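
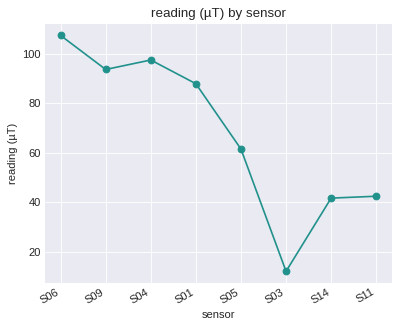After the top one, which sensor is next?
S04

Top 3: S06 ≈ 110, S04 ≈ 100, S09 ≈ 90.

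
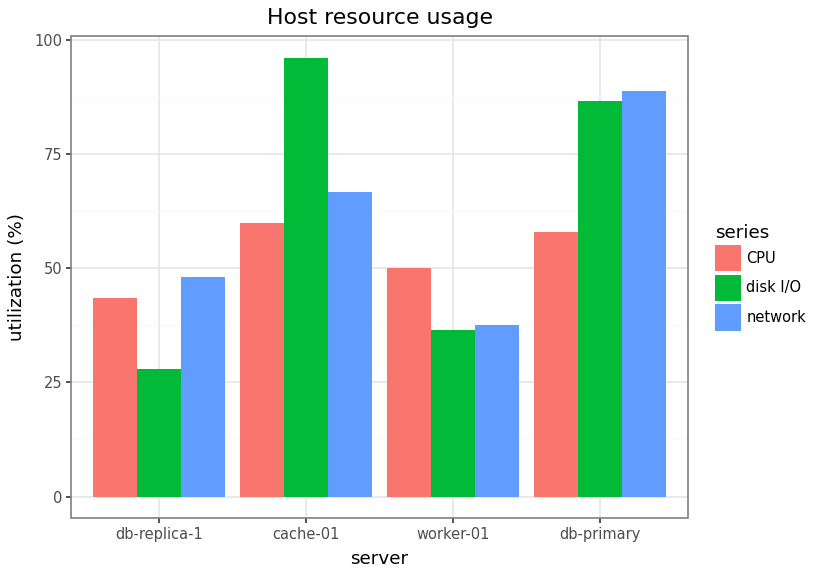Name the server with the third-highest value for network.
db-replica-1

Top 4 for network: db-primary ≈ 90, cache-01 ≈ 70, db-replica-1 ≈ 50, worker-01 ≈ 40.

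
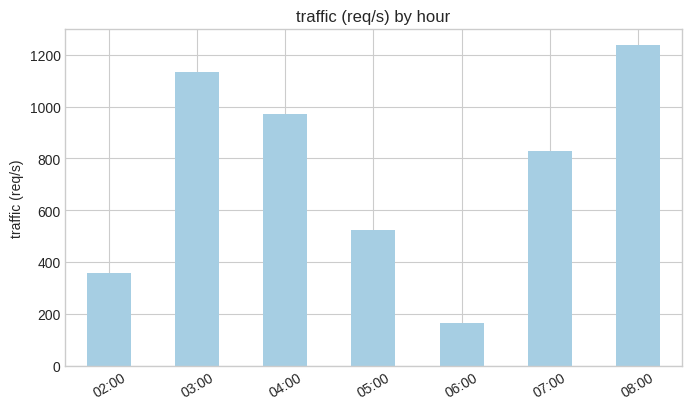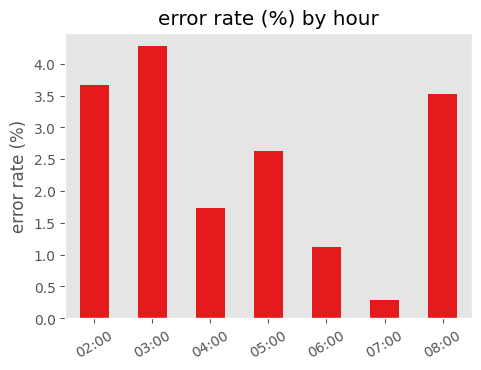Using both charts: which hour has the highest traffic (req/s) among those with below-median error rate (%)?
04:00

Chart 2 median error rate (%) ≈ 2.5; below-median hours: 04:00, 06:00, 07:00. Among those, 04:00 has the highest traffic (req/s) (≈ 1000).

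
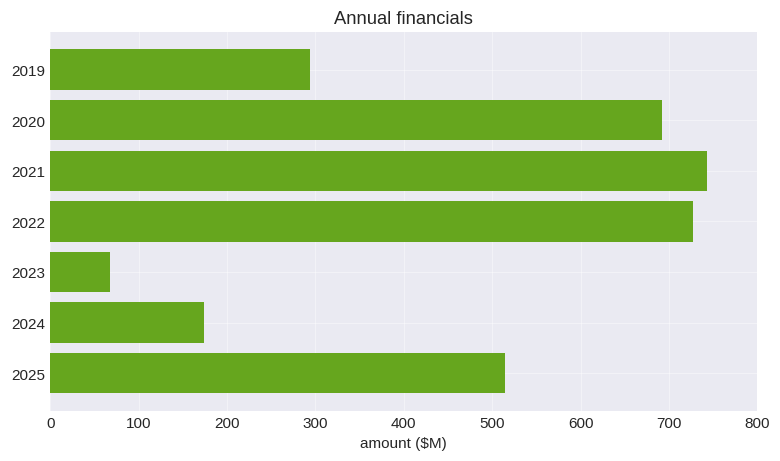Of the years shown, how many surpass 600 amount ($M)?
3

Above 600: 2020, 2021, 2022.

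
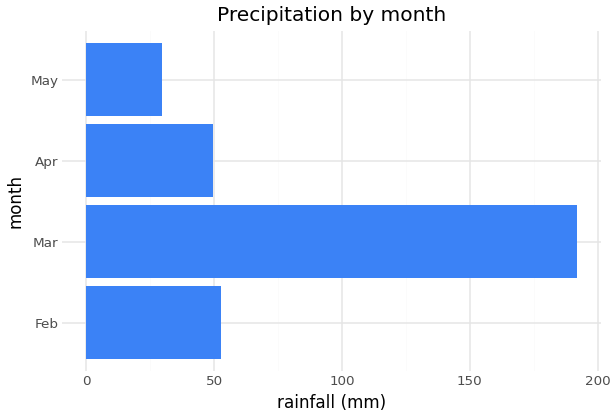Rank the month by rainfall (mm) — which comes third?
Top 4: Mar ≈ 200, Feb ≈ 60, Apr ≈ 40, May ≈ 20.

Apr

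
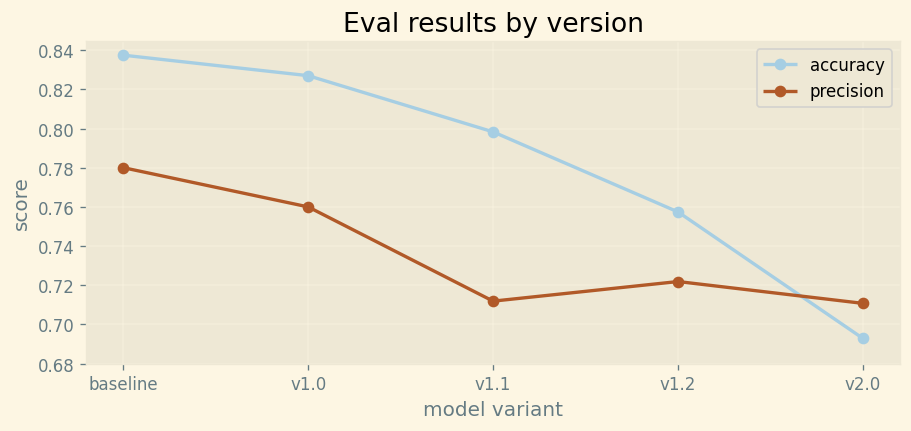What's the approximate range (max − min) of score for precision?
≈ 0.06

Max baseline ≈ 0.78, min v2.0 ≈ 0.72; range ≈ 0.06.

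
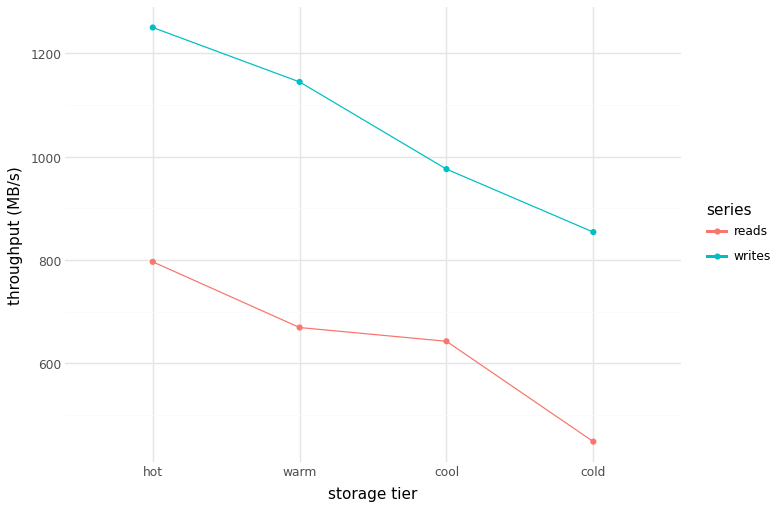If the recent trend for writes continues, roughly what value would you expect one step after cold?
Last three: 1100, 1000, 900 → slope ≈ -100/step → next ≈ 800.

≈ 800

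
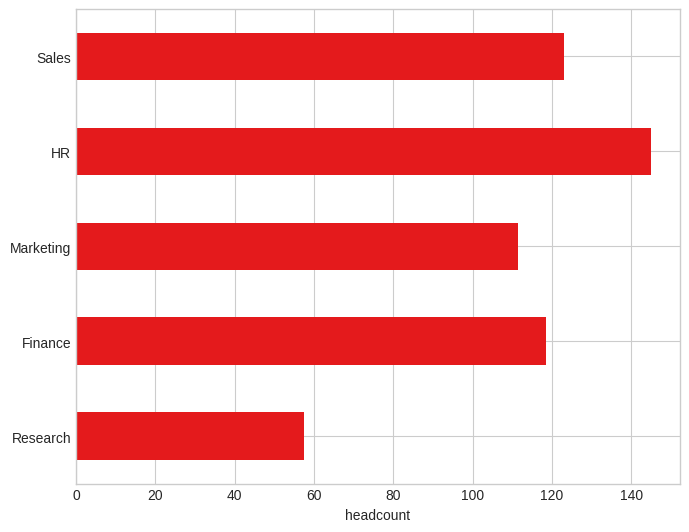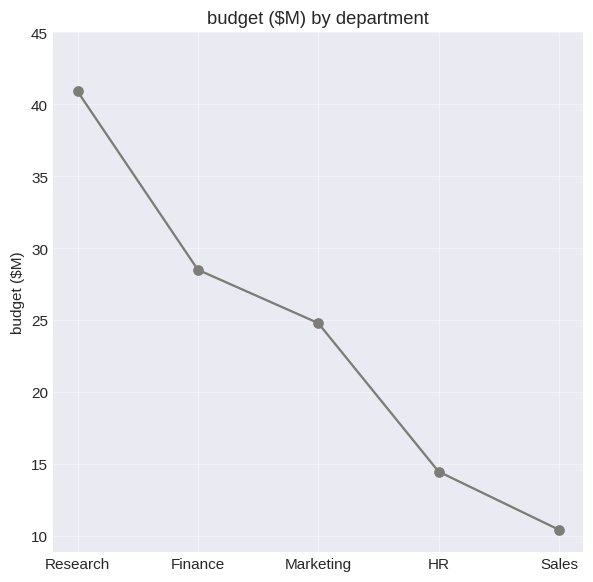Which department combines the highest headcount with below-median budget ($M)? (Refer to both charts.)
HR

Chart 2 median budget ($M) ≈ 25; below-median departments: HR, Sales. Among those, HR has the highest headcount (≈ 140).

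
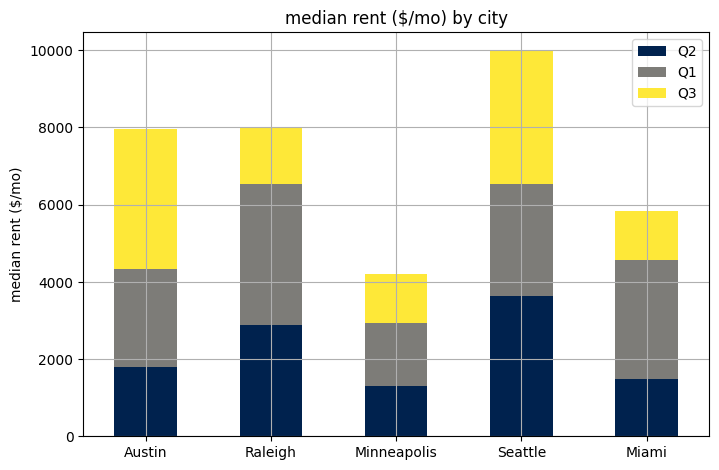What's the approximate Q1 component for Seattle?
≈ 3000

Q1 top ≈ 7000, bottom ≈ 4000; segment ≈ 3000.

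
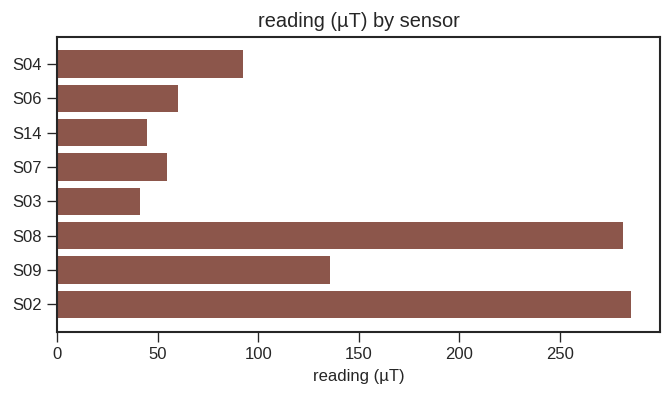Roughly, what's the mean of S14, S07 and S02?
≈ 125

(50 + 50 + 275) / 3 ≈ 125.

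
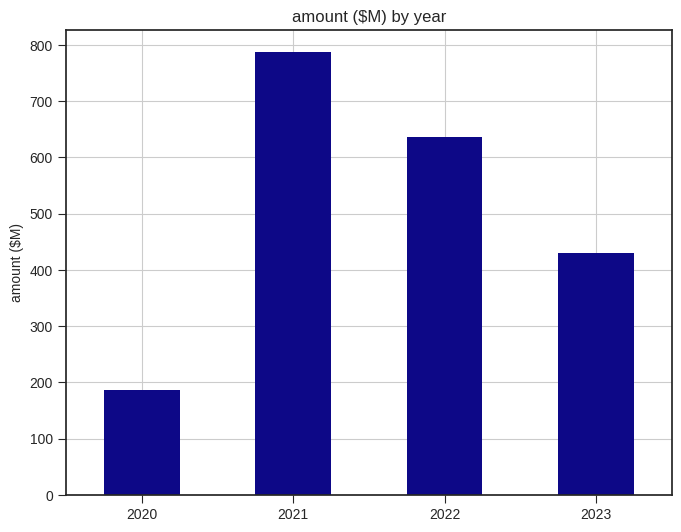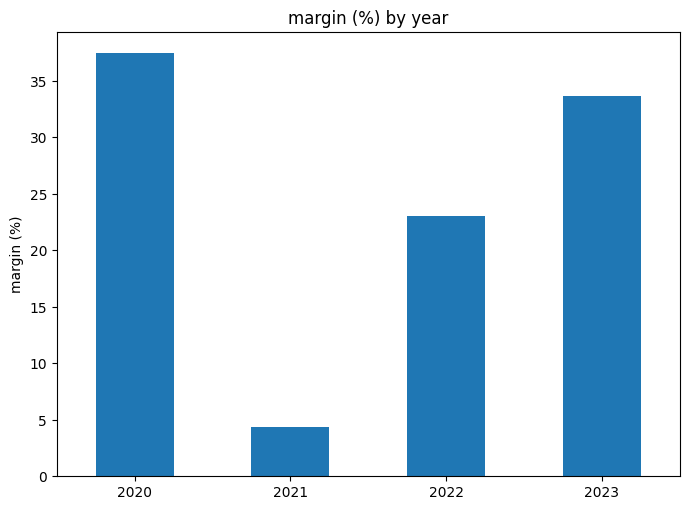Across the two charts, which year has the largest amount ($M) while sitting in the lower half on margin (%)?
Chart 2 median margin (%) ≈ 30; below-median years: 2021, 2022. Among those, 2021 has the highest amount ($M) (≈ 800).

2021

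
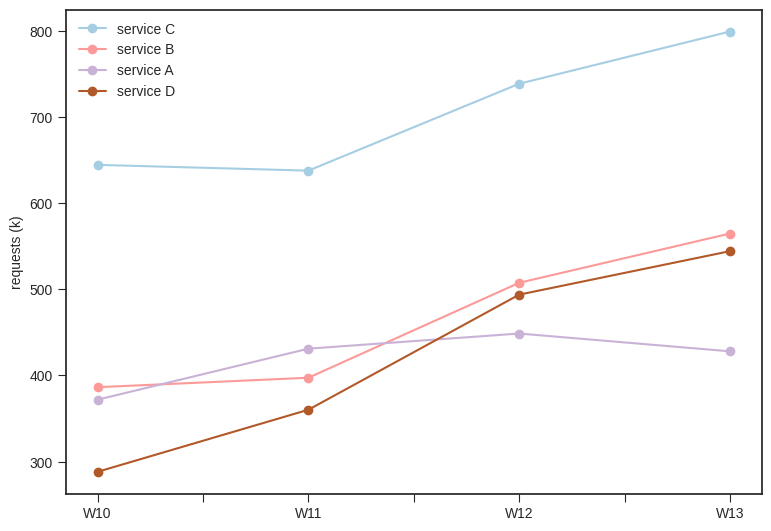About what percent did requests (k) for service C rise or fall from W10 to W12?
≈ +15.4%

W10 ≈ 650, W12 ≈ 750; (750 − 650) / 650 ≈ +15.4%.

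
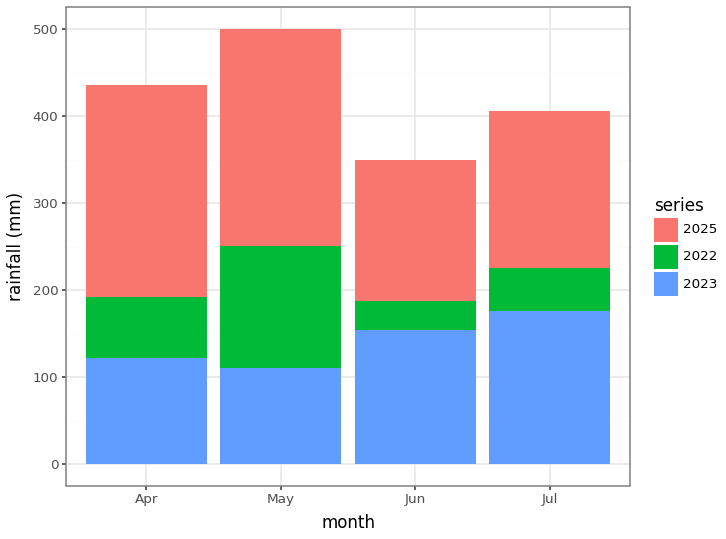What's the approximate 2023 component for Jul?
2023 top ≈ 200, bottom ≈ 0; segment ≈ 200.

≈ 200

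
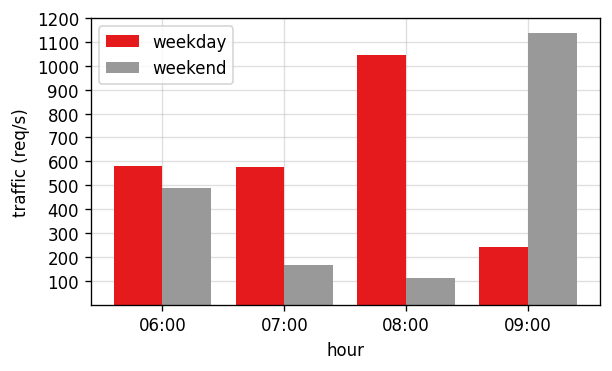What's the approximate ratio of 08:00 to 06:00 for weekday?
08:00 ≈ 1000, 06:00 ≈ 600; 1000/600 ≈ 1.67.

≈ 1.67×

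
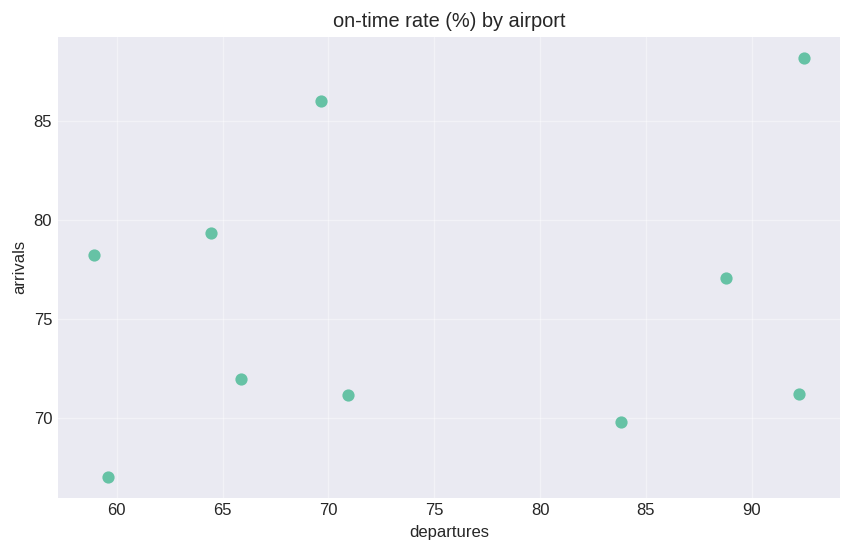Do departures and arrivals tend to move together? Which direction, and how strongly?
Points are roughly uncorrelated; weak (|r| ≈ 0.2).

no clear correlation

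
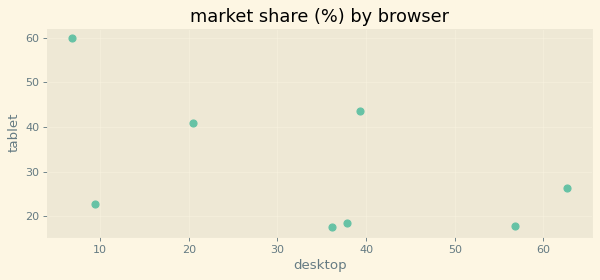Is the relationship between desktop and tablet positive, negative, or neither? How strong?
Points are negatively correlated; moderate (|r| ≈ 0.5).

negative, moderate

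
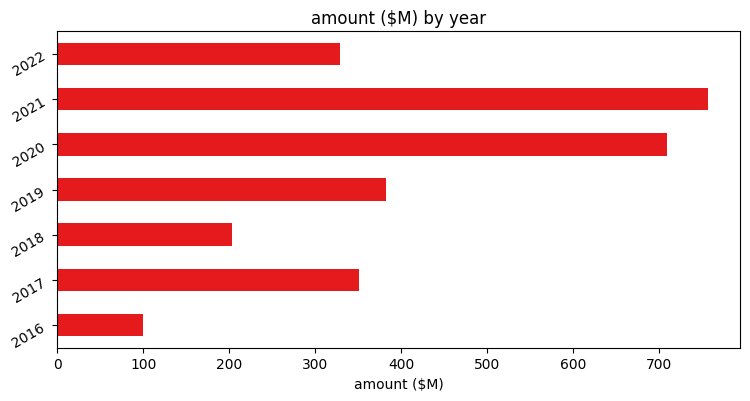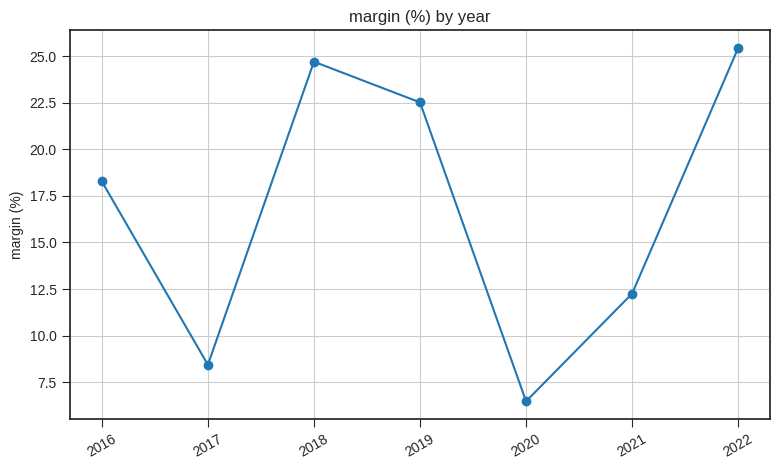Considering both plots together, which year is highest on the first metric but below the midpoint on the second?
2021

Chart 2 median margin (%) ≈ 20; below-median years: 2017, 2020, 2021. Among those, 2021 has the highest amount ($M) (≈ 800).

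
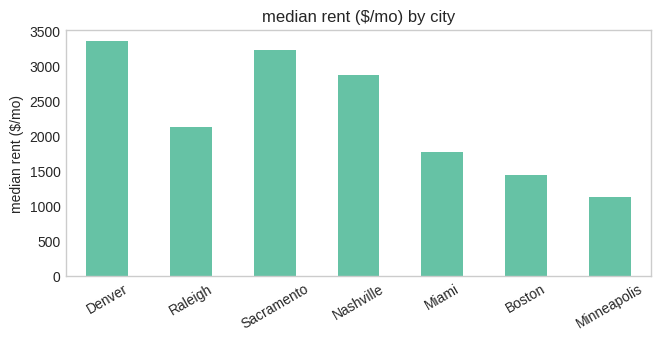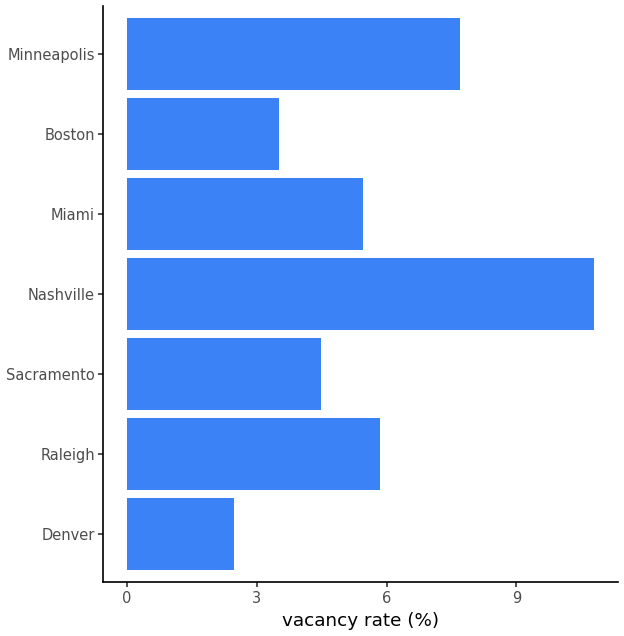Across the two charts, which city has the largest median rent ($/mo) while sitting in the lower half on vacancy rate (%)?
Denver

Chart 2 median vacancy rate (%) ≈ 5; below-median cities: Denver, Sacramento, Boston. Among those, Denver has the highest median rent ($/mo) (≈ 3500).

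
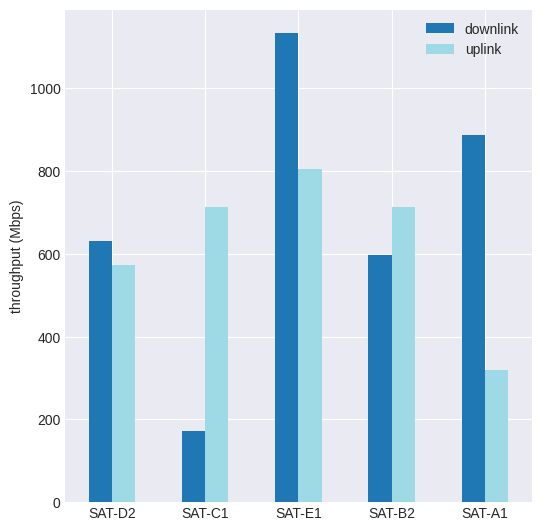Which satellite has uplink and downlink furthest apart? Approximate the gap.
SAT-A1: uplink ≈ 300, downlink ≈ 900 → gap ≈ 600. Next-largest (SAT-C1) is only ≈ 500.

SAT-A1, ≈ 600 Mbps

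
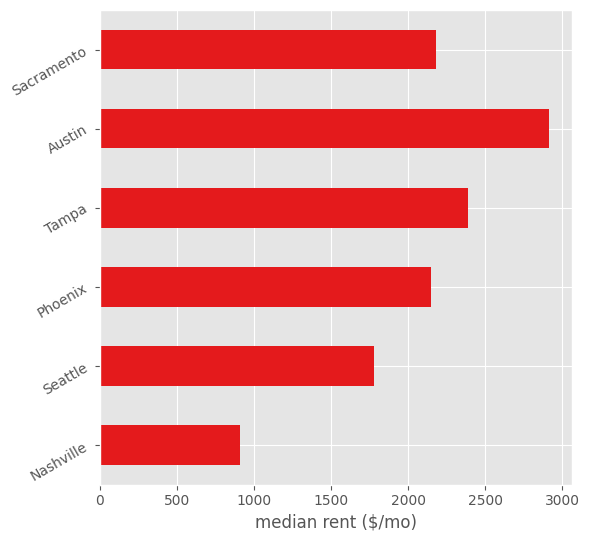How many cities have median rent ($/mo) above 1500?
Above 1500: Seattle, Phoenix, Tampa, Austin, Sacramento.

5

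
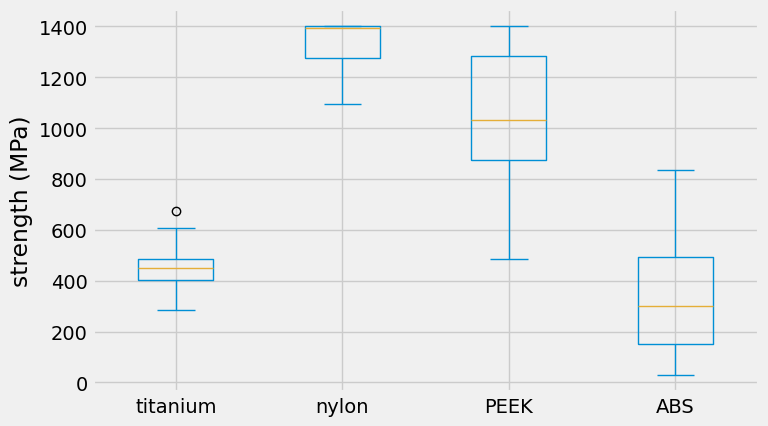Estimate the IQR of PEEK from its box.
Q3 ≈ 1300, Q1 ≈ 900; IQR ≈ 400.

≈ 400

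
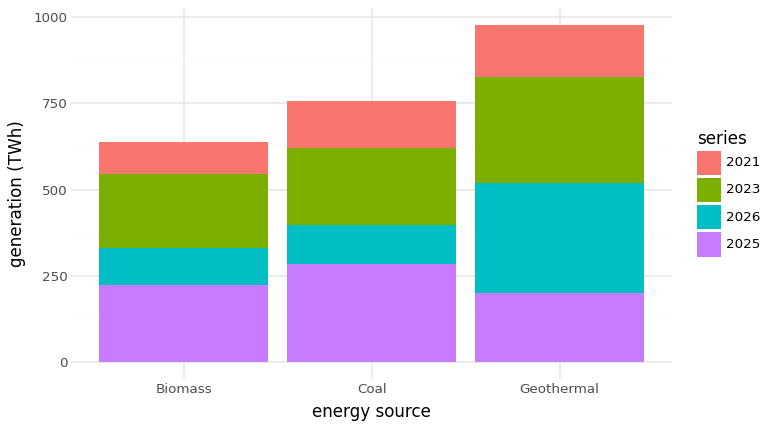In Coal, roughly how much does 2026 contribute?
≈ 100

2026 top ≈ 400, bottom ≈ 300; segment ≈ 100.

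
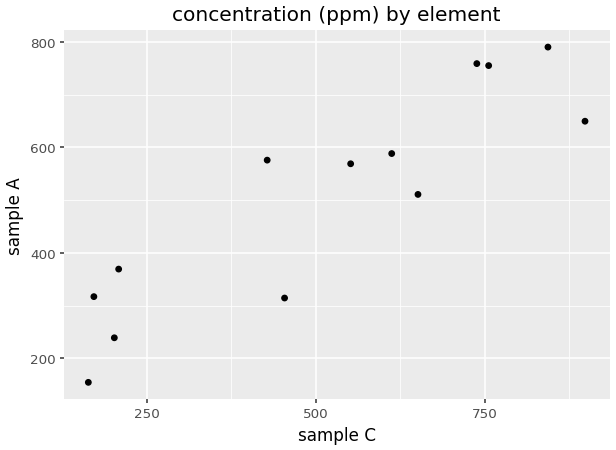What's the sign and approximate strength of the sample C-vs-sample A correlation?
positive, strong

Points are positively correlated; strong (|r| ≈ 0.9).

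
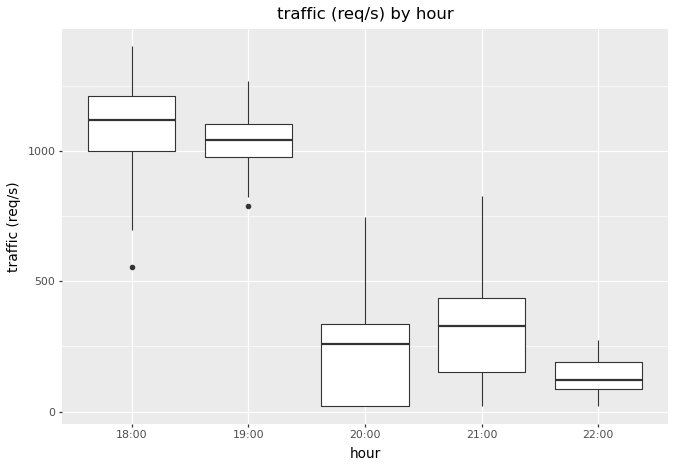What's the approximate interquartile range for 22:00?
≈ 100

Q3 ≈ 200, Q1 ≈ 100; IQR ≈ 100.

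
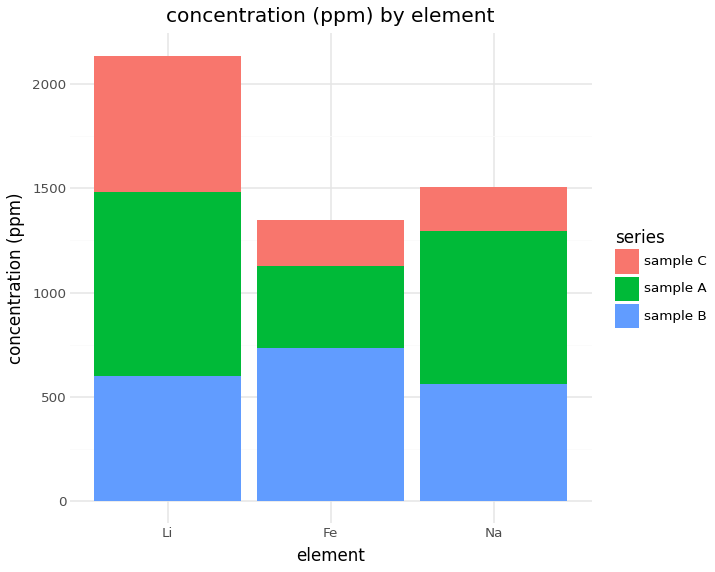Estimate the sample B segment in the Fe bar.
≈ 800

sample B top ≈ 800, bottom ≈ 0; segment ≈ 800.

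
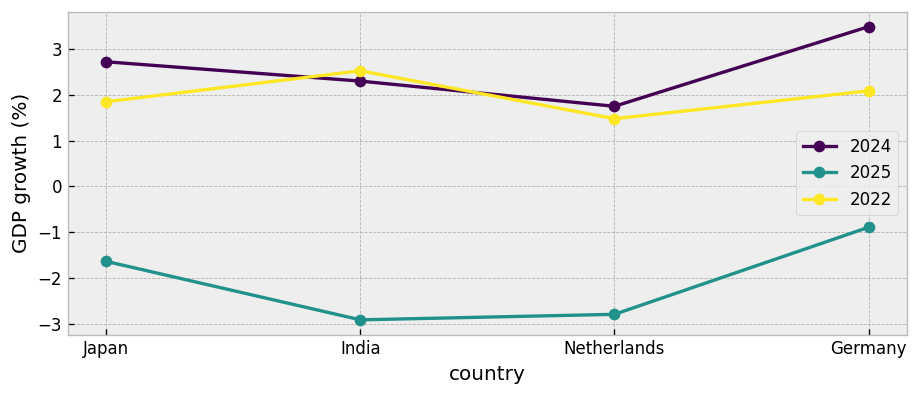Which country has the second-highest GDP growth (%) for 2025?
Japan

Top 3 for 2025: Germany ≈ -1, Japan ≈ -2, Netherlands ≈ -3.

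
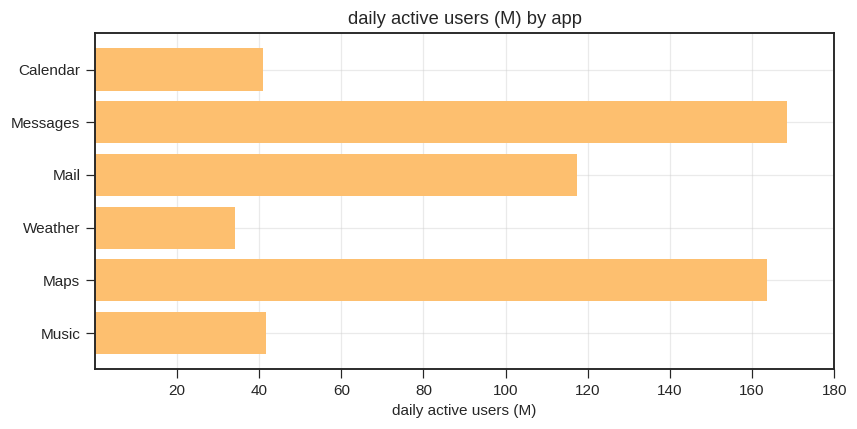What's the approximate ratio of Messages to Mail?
≈ 1.33×

Messages ≈ 160, Mail ≈ 120; 160/120 ≈ 1.33.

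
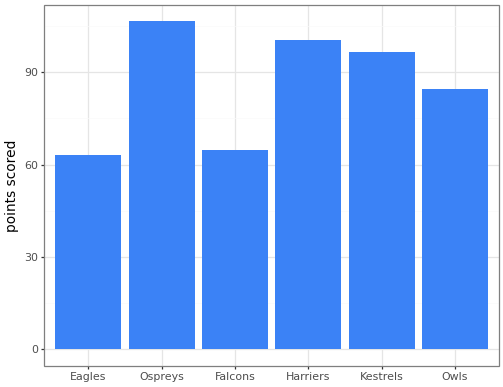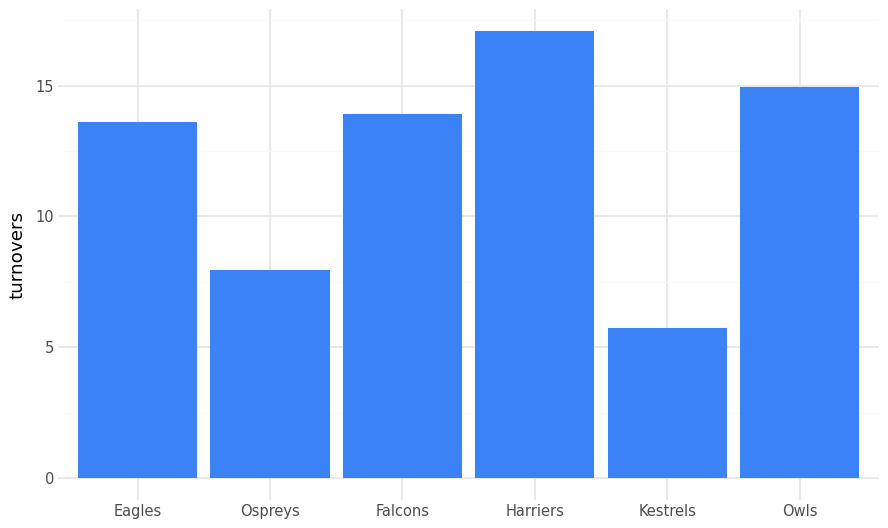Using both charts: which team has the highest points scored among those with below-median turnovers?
Ospreys

Chart 2 median turnovers ≈ 14; below-median teams: Eagles, Ospreys, Kestrels. Among those, Ospreys has the highest points scored (≈ 110).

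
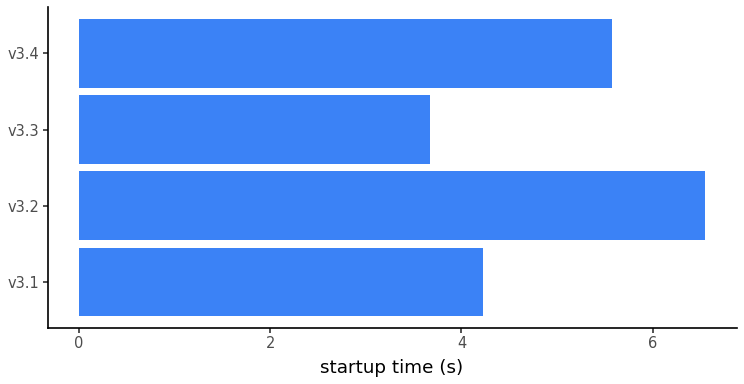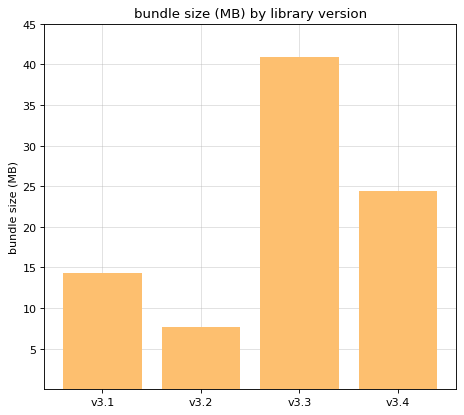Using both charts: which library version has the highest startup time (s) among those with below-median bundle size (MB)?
Chart 2 median bundle size (MB) ≈ 20; below-median library versions: v3.1, v3.2. Among those, v3.2 has the highest startup time (s) (≈ 7).

v3.2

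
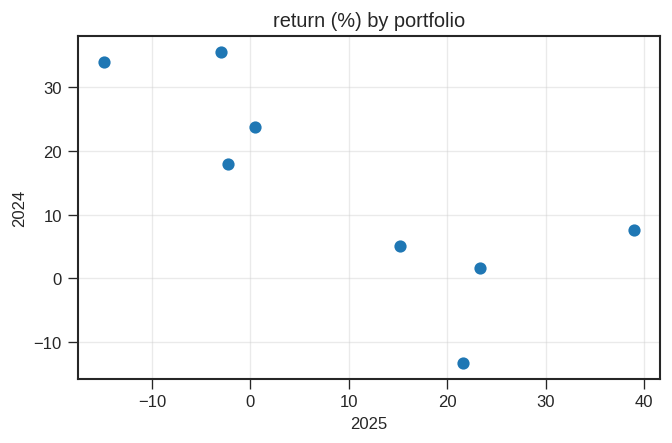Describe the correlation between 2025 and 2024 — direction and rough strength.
Points are negatively correlated; strong (|r| ≈ 0.8).

negative, strong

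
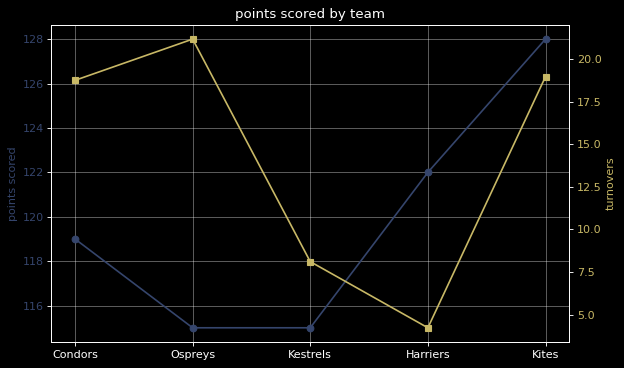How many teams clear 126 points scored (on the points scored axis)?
Above 126: Kites.

1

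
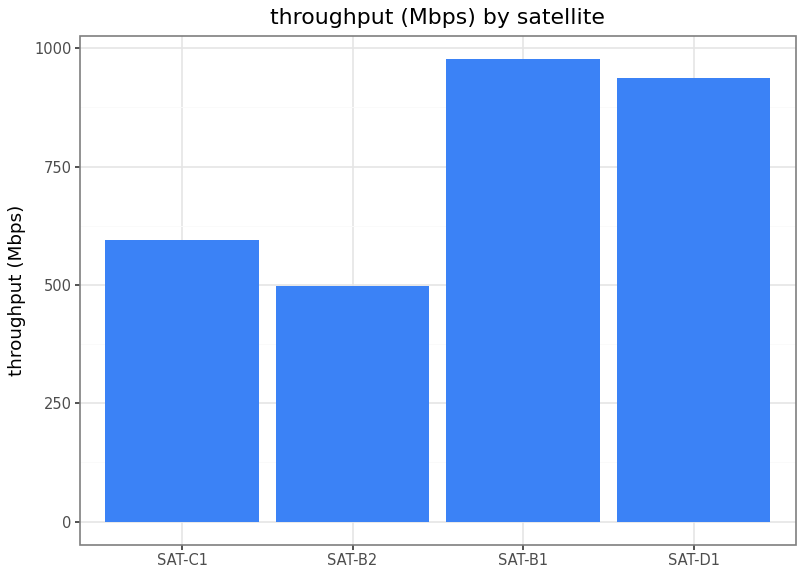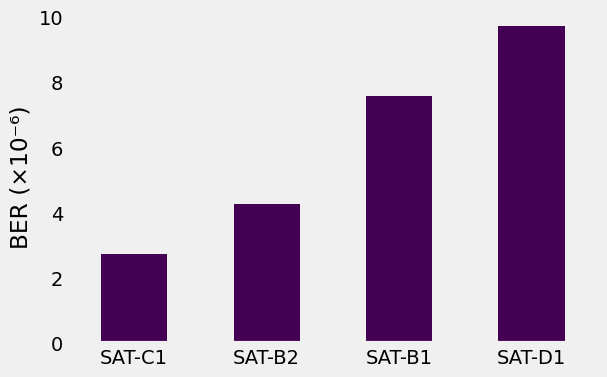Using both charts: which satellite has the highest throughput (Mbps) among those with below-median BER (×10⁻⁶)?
SAT-C1

Chart 2 median BER (×10⁻⁶) ≈ 6; below-median satellites: SAT-C1, SAT-B2. Among those, SAT-C1 has the highest throughput (Mbps) (≈ 600).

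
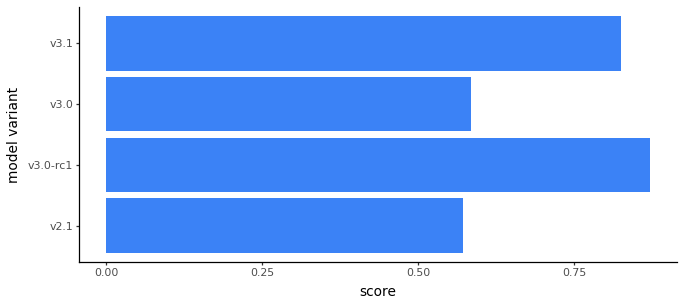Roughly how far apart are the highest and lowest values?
Max v3.0-rc1 ≈ 0.9, min v2.1 ≈ 0.6; range ≈ 0.3.

≈ 0.3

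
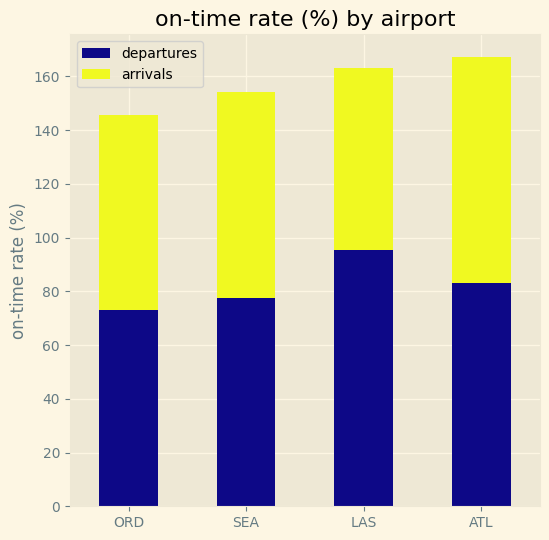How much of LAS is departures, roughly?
departures top ≈ 100, bottom ≈ 0; segment ≈ 100.

≈ 100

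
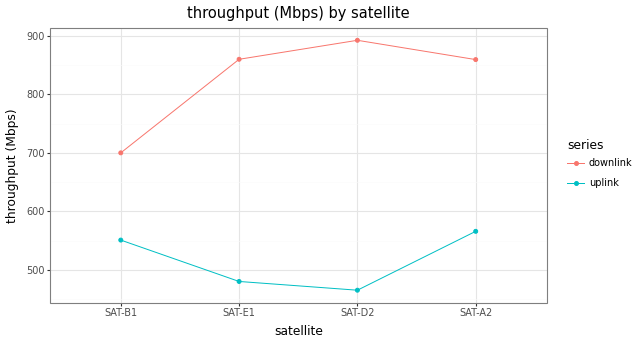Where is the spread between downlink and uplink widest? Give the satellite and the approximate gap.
SAT-D2: downlink ≈ 900, uplink ≈ 450 → gap ≈ 450. Next-largest (SAT-E1) is only ≈ 350.

SAT-D2, ≈ 450 Mbps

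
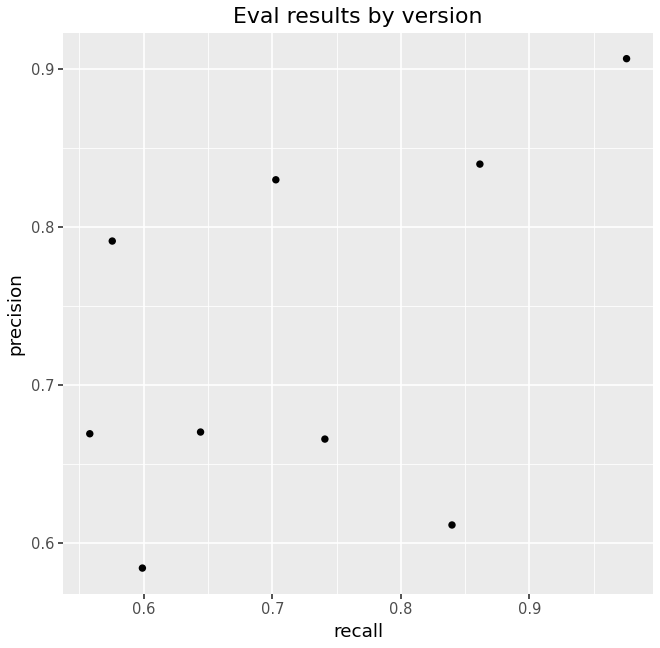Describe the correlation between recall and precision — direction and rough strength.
Points are positively correlated; moderate (|r| ≈ 0.5).

positive, moderate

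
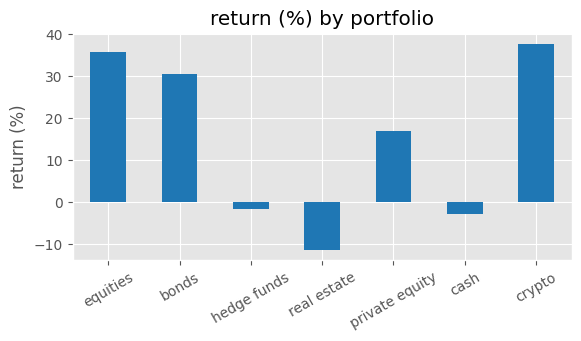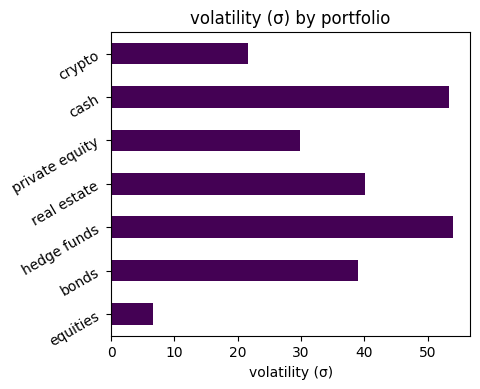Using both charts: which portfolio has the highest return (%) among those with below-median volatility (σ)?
crypto

Chart 2 median volatility (σ) ≈ 40; below-median portfolios: equities, private equity, crypto. Among those, crypto has the highest return (%) (≈ 40).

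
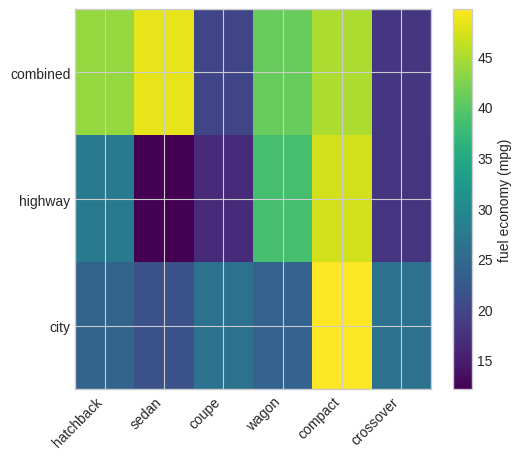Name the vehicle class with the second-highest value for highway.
wagon

Top 3 for highway: compact ≈ 45, wagon ≈ 40, hatchback ≈ 30.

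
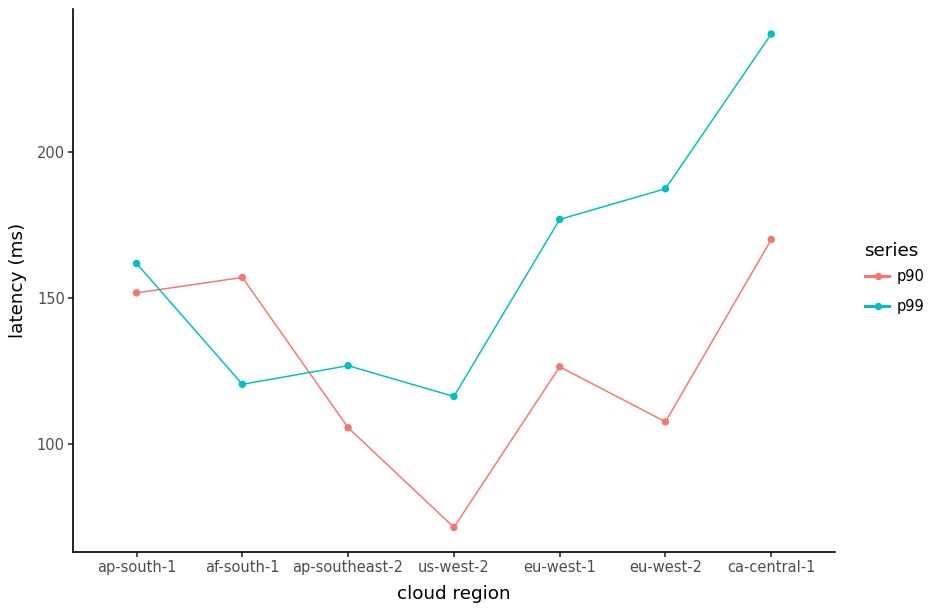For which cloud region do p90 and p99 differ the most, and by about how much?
eu-west-2, ≈ 80 ms

eu-west-2: p90 ≈ 100, p99 ≈ 180 → gap ≈ 80. Next-largest (ca-central-1) is only ≈ 60.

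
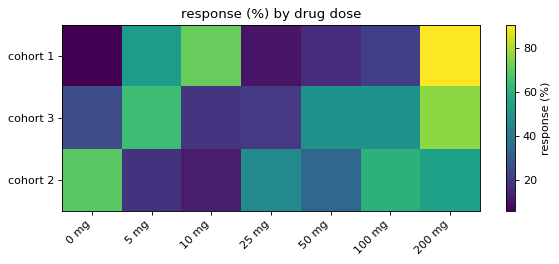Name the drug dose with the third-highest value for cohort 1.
Top 4 for cohort 1: 200 mg ≈ 90, 10 mg ≈ 70, 5 mg ≈ 50, 100 mg ≈ 20.

5 mg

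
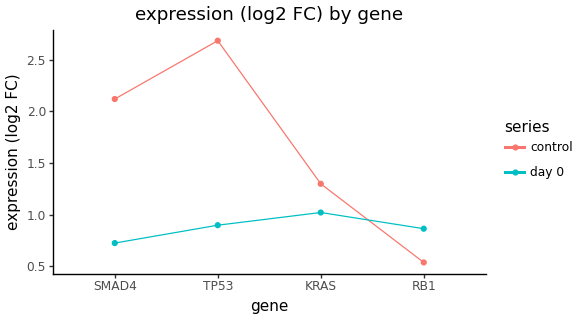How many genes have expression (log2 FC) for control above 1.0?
Above 1.0: SMAD4, TP53, KRAS.

3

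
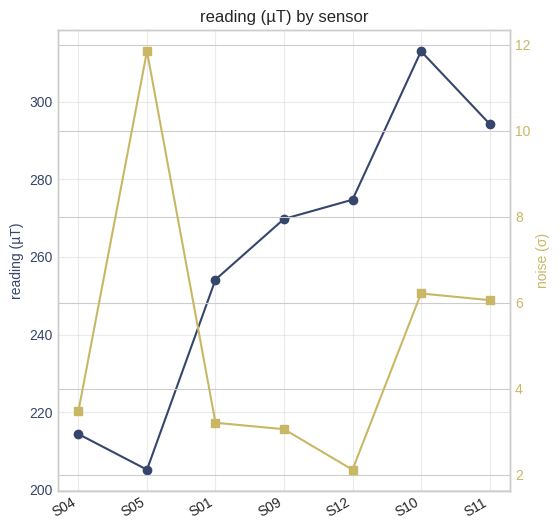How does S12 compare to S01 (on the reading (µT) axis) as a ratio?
S12 ≈ 270, S01 ≈ 250; 270/250 ≈ 1.08.

≈ 1.08×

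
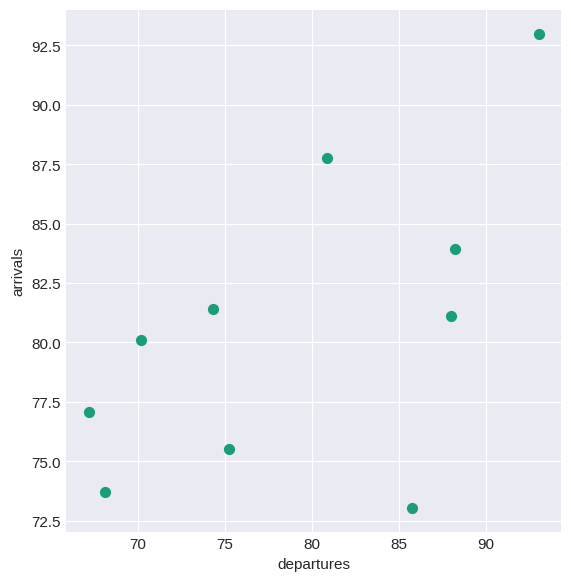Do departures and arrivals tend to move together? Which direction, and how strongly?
Points are positively correlated; moderate (|r| ≈ 0.6).

positive, moderate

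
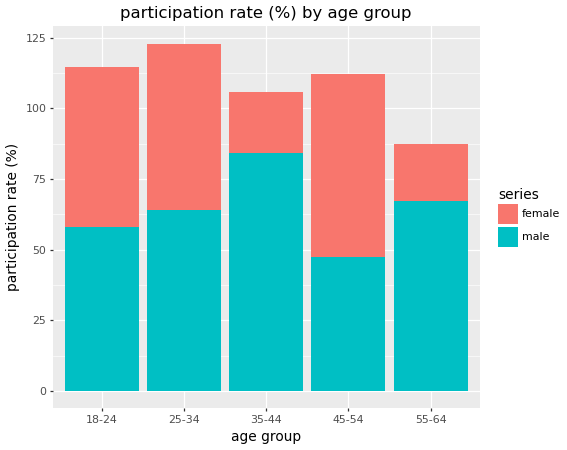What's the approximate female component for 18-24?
≈ 60

female top ≈ 120, bottom ≈ 60; segment ≈ 60.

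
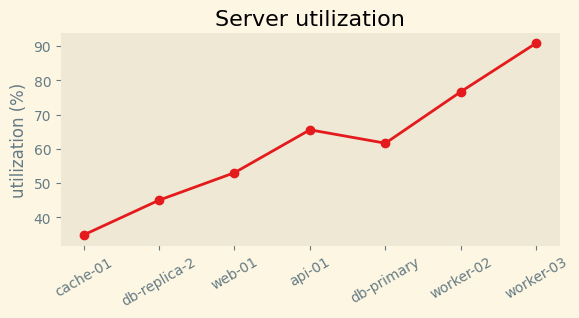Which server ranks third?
Top 4: worker-03 ≈ 90, worker-02 ≈ 75, api-01 ≈ 65, db-primary ≈ 60.

api-01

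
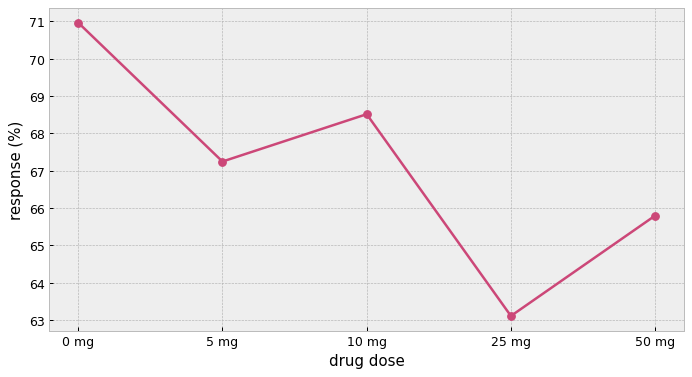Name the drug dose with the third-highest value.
5 mg

Top 4: 0 mg ≈ 71, 10 mg ≈ 69, 5 mg ≈ 67, 50 mg ≈ 66.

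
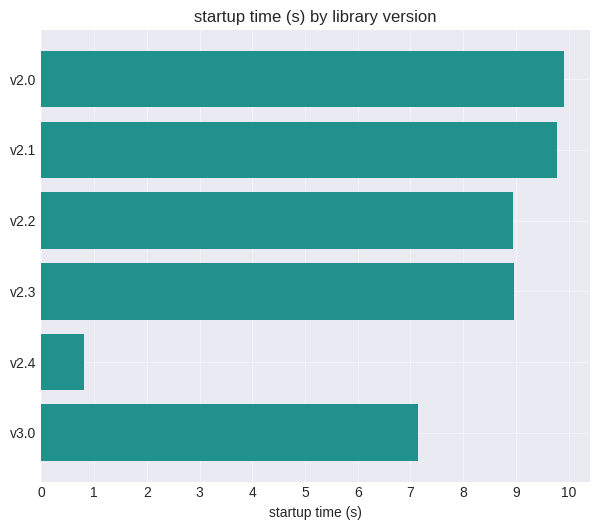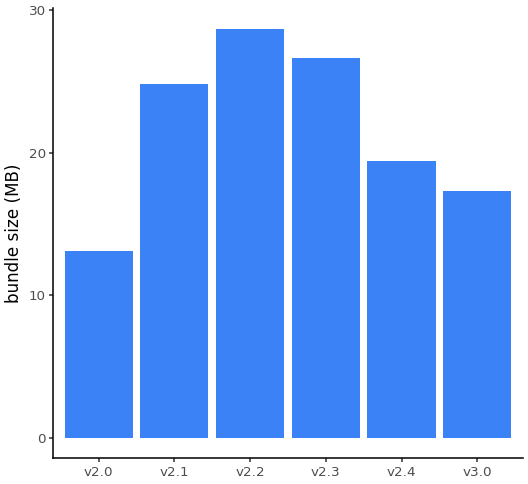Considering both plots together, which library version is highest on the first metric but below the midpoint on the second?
Chart 2 median bundle size (MB) ≈ 20; below-median library versions: v2.0, v2.4, v3.0. Among those, v2.0 has the highest startup time (s) (≈ 10).

v2.0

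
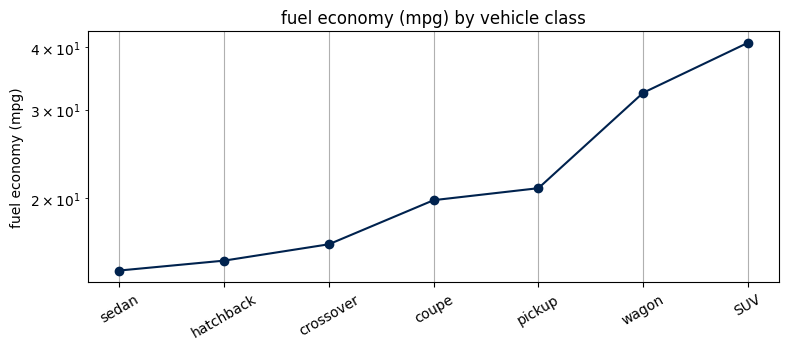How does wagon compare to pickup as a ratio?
≈ 1.5×

wagon ≈ 30, pickup ≈ 20; 30/20 ≈ 1.5.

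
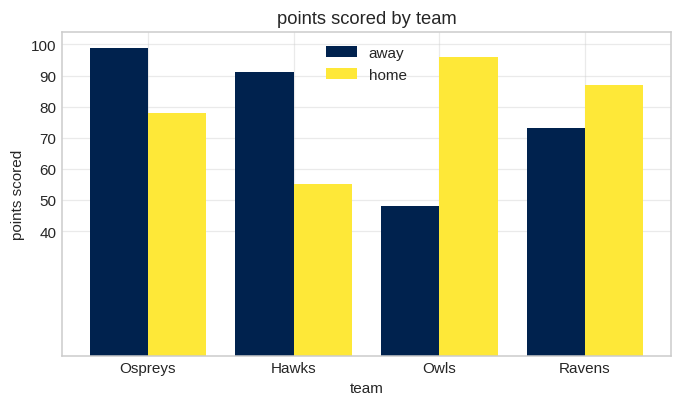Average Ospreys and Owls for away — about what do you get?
≈ 75

(100 + 50) / 2 ≈ 75.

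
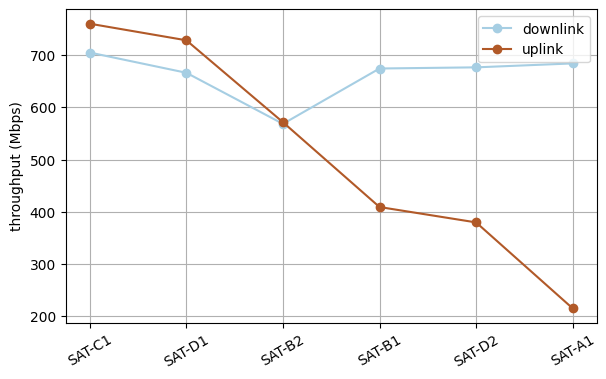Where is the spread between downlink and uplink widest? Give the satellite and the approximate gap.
SAT-A1, ≈ 500 Mbps

SAT-A1: downlink ≈ 700, uplink ≈ 200 → gap ≈ 500. Next-largest (SAT-D2) is only ≈ 300.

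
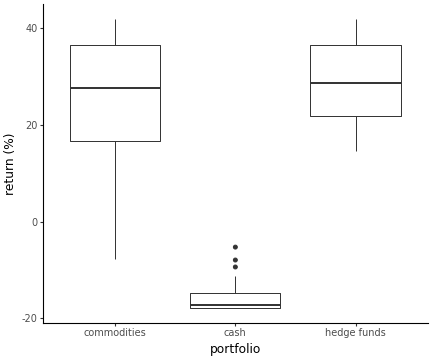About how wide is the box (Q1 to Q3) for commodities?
Q3 ≈ 35, Q1 ≈ 15; IQR ≈ 20.

≈ 20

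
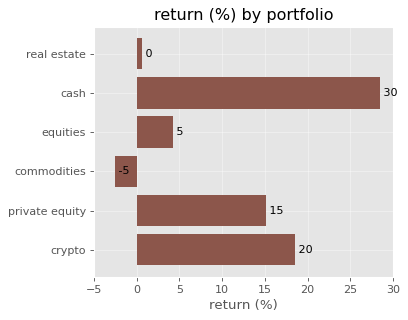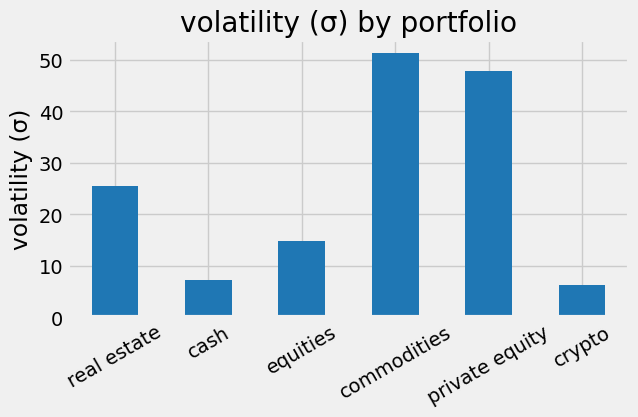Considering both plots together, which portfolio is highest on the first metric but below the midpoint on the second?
cash

Chart 2 median volatility (σ) ≈ 20; below-median portfolios: cash, equities, crypto. Among those, cash has the highest return (%) (≈ 30).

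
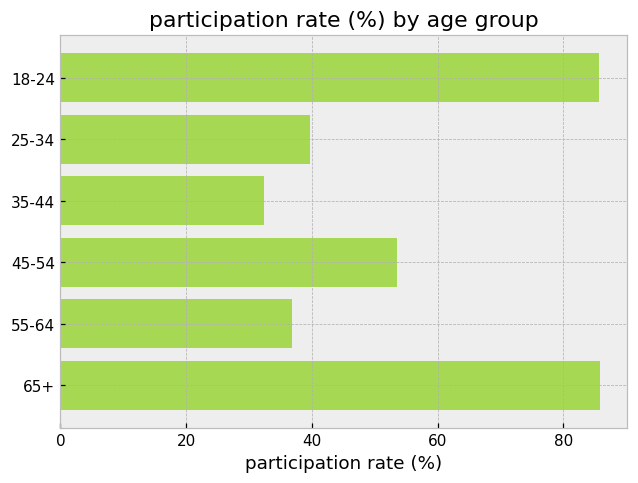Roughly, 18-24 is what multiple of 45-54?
18-24 ≈ 90, 45-54 ≈ 50; 90/50 ≈ 1.8.

≈ 1.8×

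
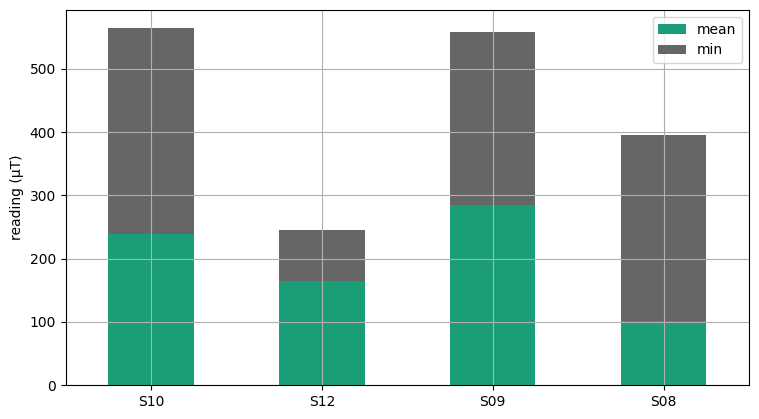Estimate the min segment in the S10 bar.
≈ 300

min top ≈ 550, bottom ≈ 250; segment ≈ 300.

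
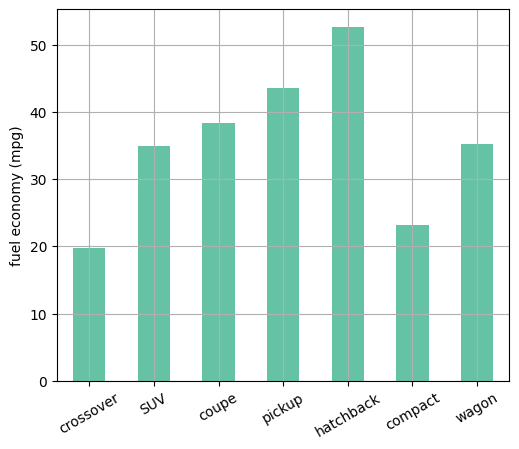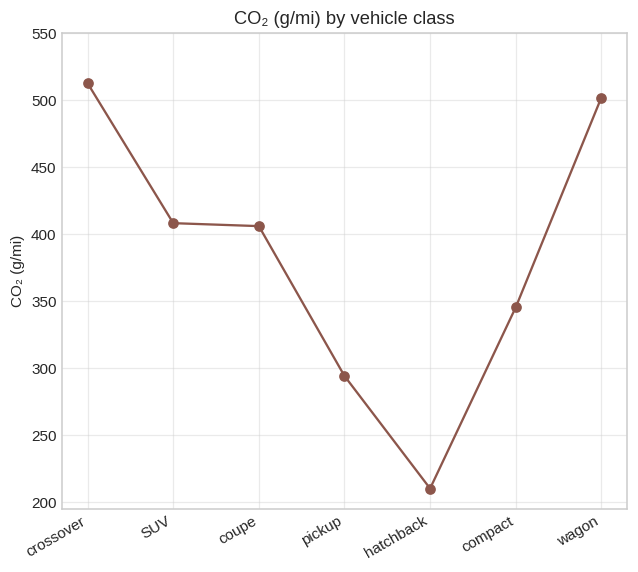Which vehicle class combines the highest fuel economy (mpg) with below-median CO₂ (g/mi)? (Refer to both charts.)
hatchback

Chart 2 median CO₂ (g/mi) ≈ 400; below-median vehicle classes: pickup, hatchback, compact. Among those, hatchback has the highest fuel economy (mpg) (≈ 55).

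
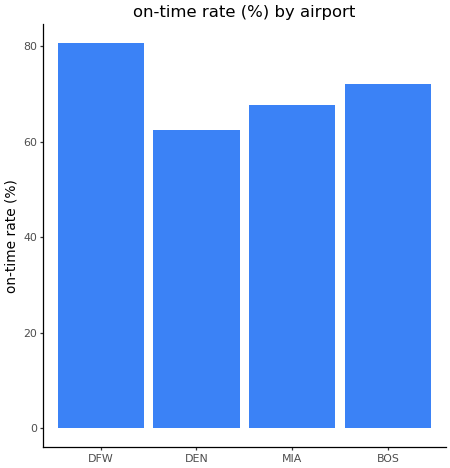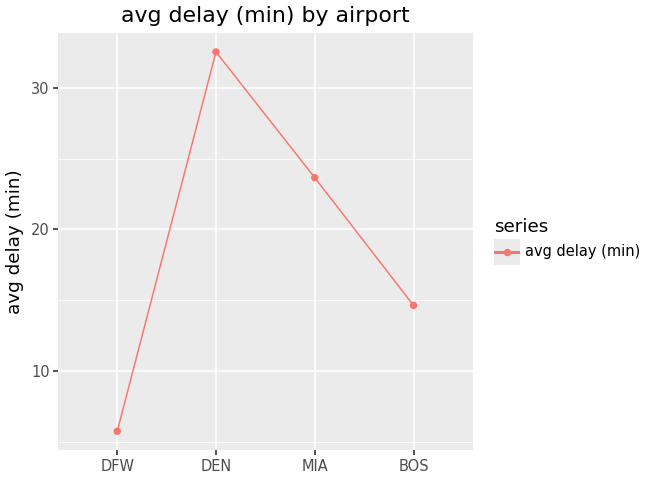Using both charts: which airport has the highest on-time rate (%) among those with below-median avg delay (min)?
DFW

Chart 2 median avg delay (min) ≈ 20; below-median airports: DFW, BOS. Among those, DFW has the highest on-time rate (%) (≈ 80).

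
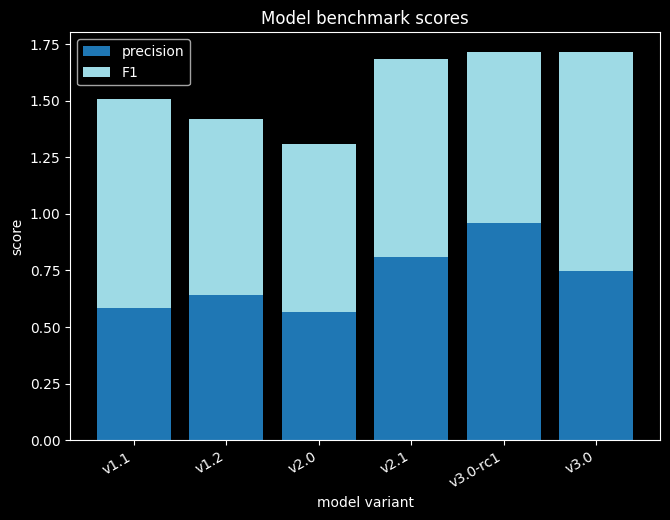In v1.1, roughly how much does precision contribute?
precision top ≈ 0.6, bottom ≈ 0.0; segment ≈ 0.6.

≈ 0.6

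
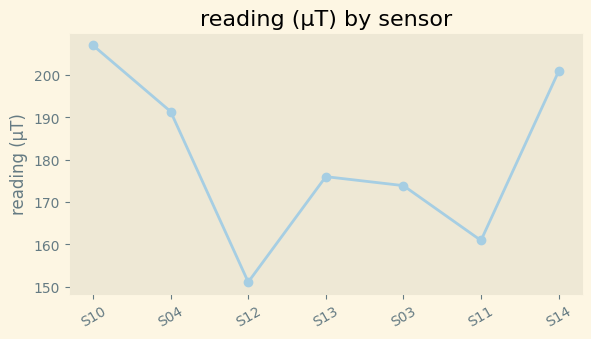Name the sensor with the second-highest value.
Top 3: S10 ≈ 205, S14 ≈ 200, S04 ≈ 190.

S14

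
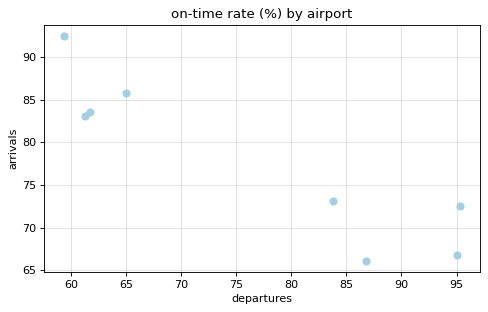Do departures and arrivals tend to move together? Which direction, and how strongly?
negative, strong

Points are negatively correlated; strong (|r| ≈ 0.9).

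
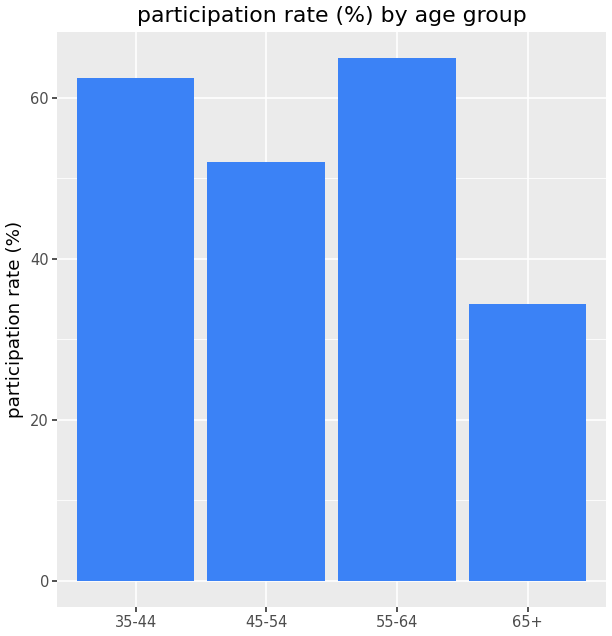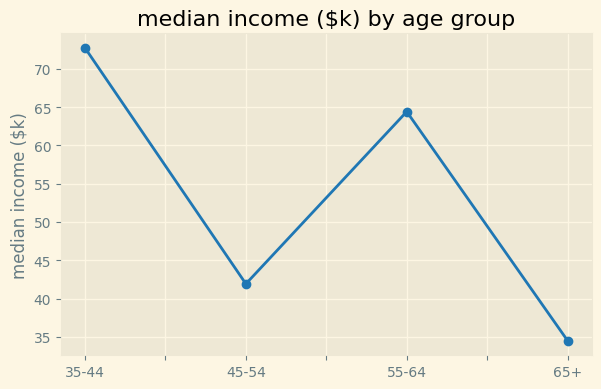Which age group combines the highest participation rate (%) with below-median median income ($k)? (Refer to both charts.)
Chart 2 median median income ($k) ≈ 50; below-median age groups: 45-54, 65+. Among those, 45-54 has the highest participation rate (%) (≈ 50).

45-54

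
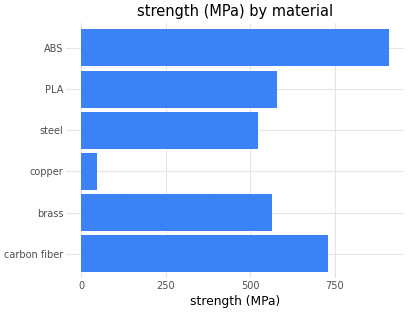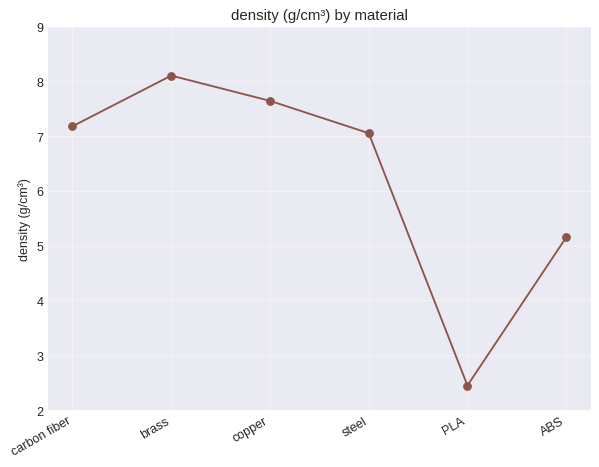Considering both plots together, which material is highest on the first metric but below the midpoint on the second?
ABS

Chart 2 median density (g/cm³) ≈ 7; below-median materials: steel, PLA, ABS. Among those, ABS has the highest strength (MPa) (≈ 900).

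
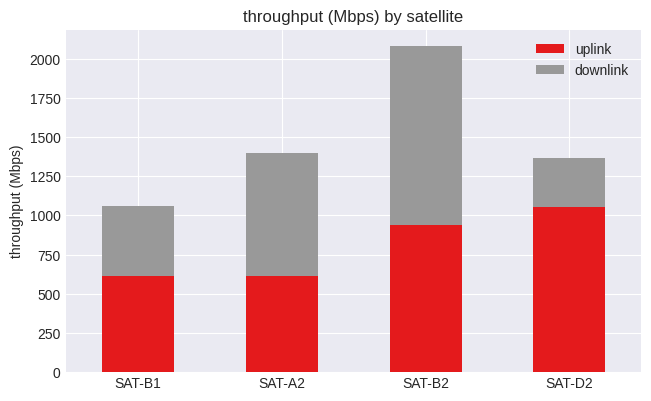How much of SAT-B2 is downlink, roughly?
downlink top ≈ 2000, bottom ≈ 1000; segment ≈ 1000.

≈ 1000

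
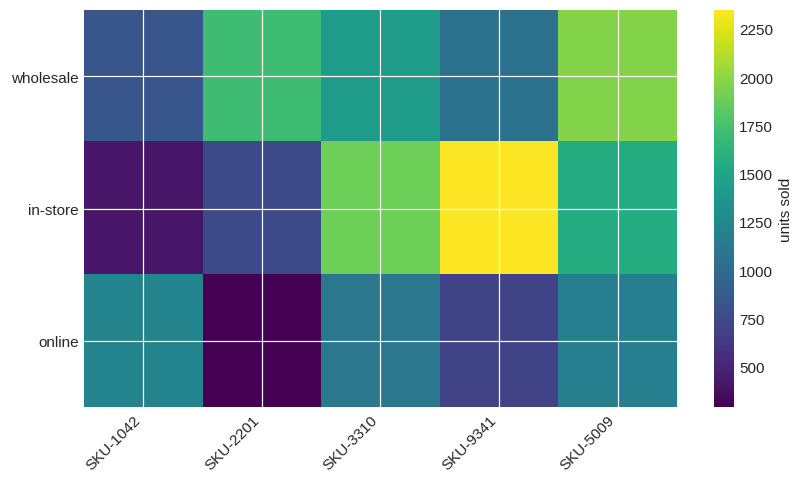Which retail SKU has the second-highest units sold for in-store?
Top 3 for in-store: SKU-9341 ≈ 2400, SKU-3310 ≈ 1800, SKU-5009 ≈ 1600.

SKU-3310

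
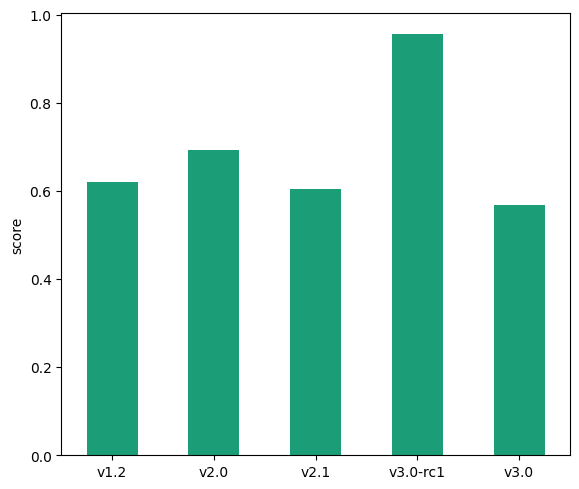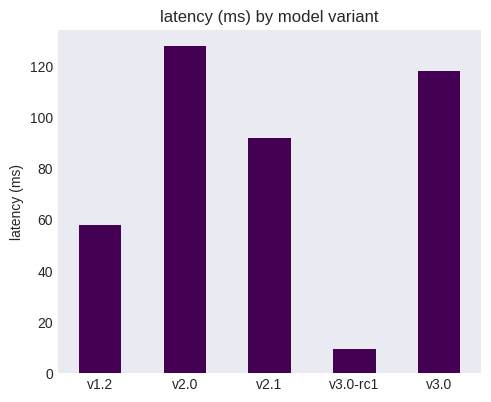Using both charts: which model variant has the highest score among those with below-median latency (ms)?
Chart 2 median latency (ms) ≈ 100; below-median model variants: v1.2, v3.0-rc1. Among those, v3.0-rc1 has the highest score (≈ 1).

v3.0-rc1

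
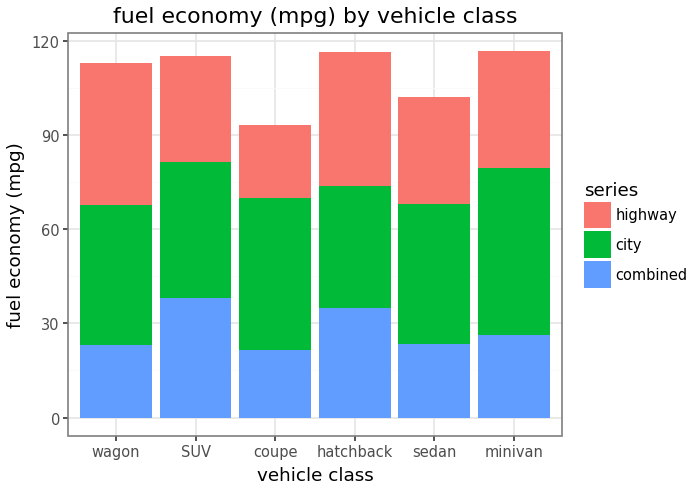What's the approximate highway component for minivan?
≈ 40

highway top ≈ 120, bottom ≈ 80; segment ≈ 40.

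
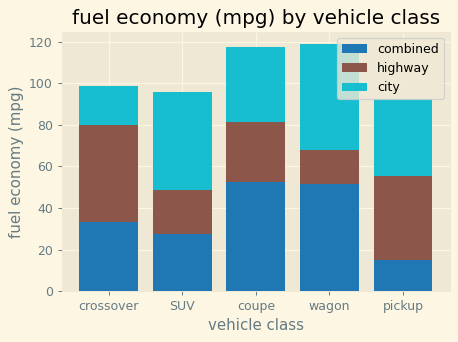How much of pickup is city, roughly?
≈ 30

city top ≈ 90, bottom ≈ 60; segment ≈ 30.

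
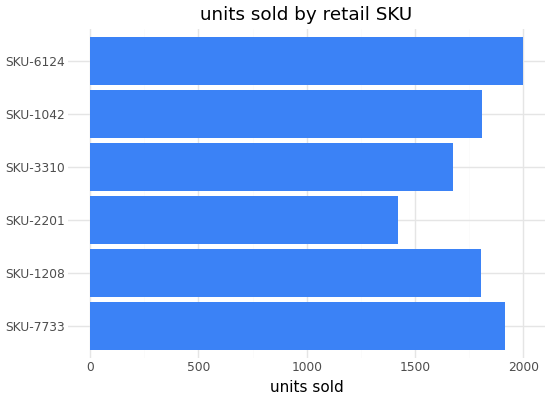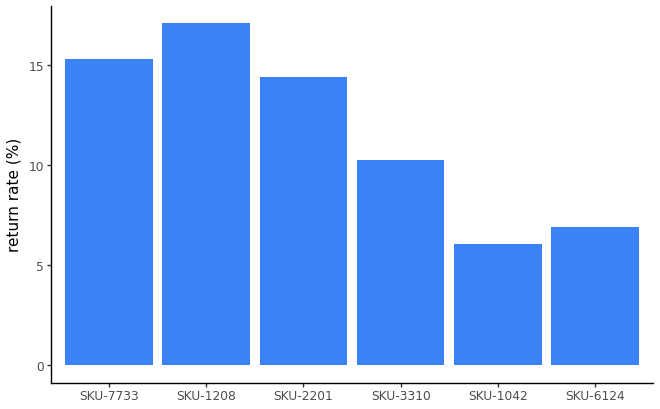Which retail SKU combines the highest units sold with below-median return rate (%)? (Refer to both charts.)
SKU-6124

Chart 2 median return rate (%) ≈ 12; below-median retail SKUs: SKU-3310, SKU-1042, SKU-6124. Among those, SKU-6124 has the highest units sold (≈ 2000).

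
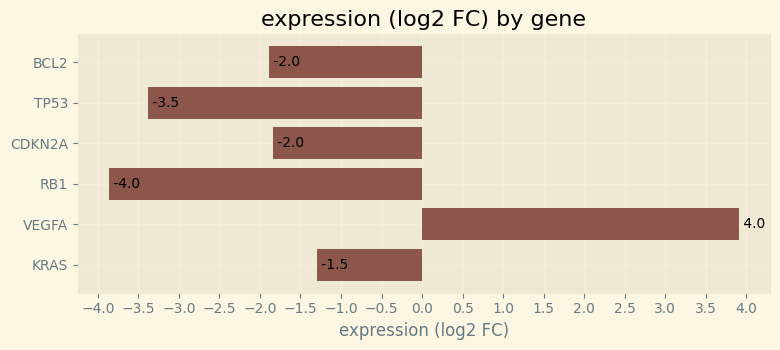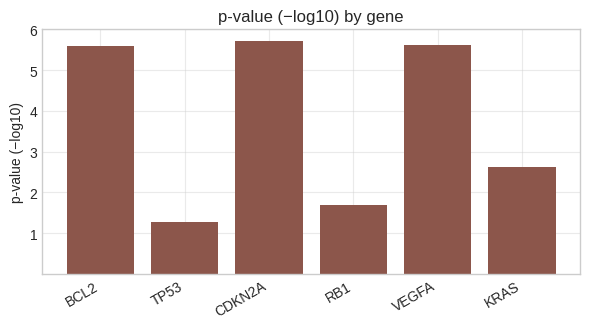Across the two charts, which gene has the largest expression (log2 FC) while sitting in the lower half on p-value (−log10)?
KRAS

Chart 2 median p-value (−log10) ≈ 4; below-median genes: TP53, RB1, KRAS. Among those, KRAS has the highest expression (log2 FC) (≈ -1.5).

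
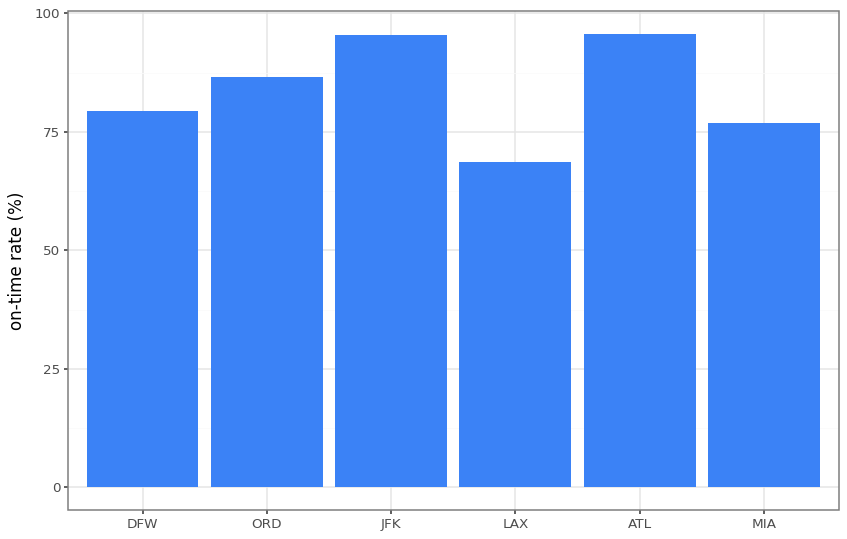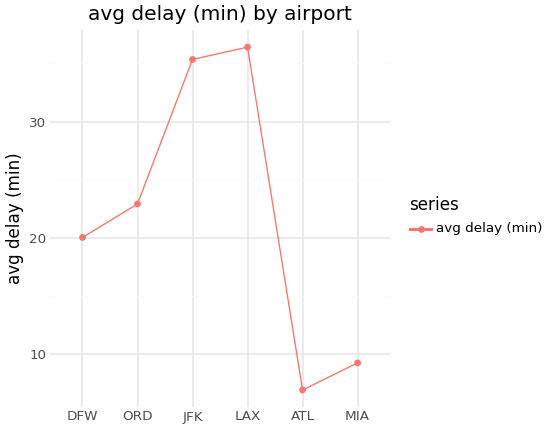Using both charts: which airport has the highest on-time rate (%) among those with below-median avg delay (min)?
Chart 2 median avg delay (min) ≈ 20; below-median airports: DFW, ATL, MIA. Among those, ATL has the highest on-time rate (%) (≈ 100).

ATL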